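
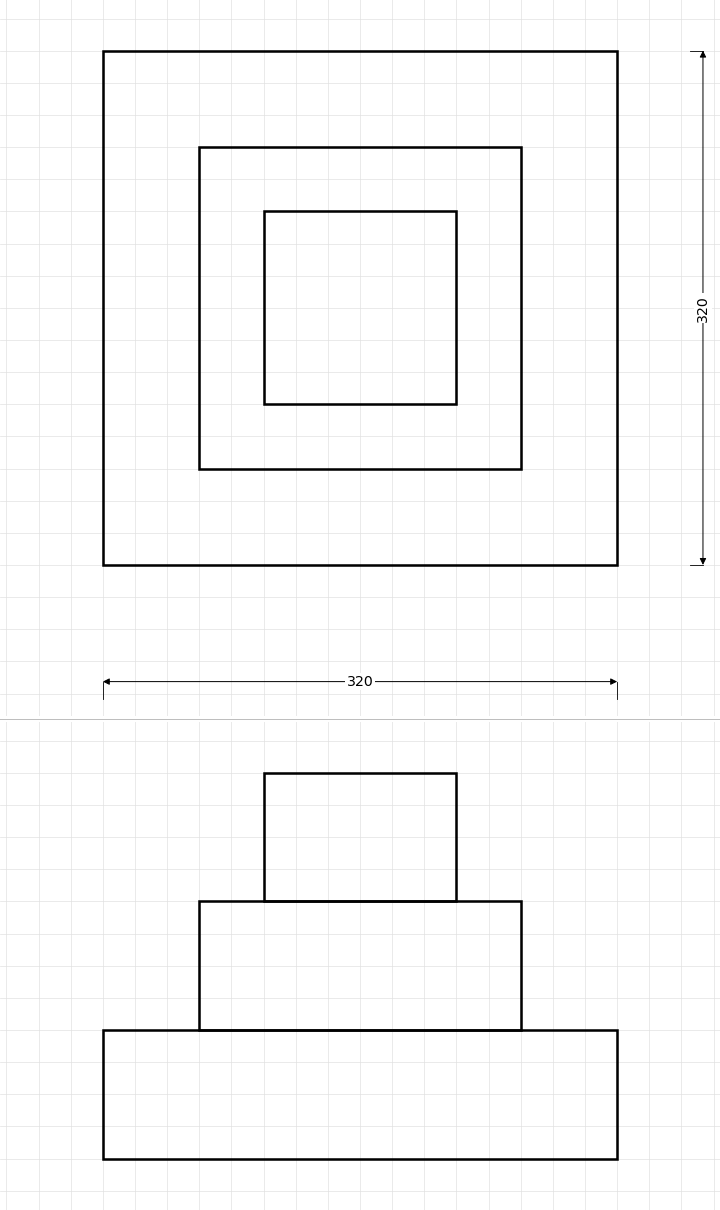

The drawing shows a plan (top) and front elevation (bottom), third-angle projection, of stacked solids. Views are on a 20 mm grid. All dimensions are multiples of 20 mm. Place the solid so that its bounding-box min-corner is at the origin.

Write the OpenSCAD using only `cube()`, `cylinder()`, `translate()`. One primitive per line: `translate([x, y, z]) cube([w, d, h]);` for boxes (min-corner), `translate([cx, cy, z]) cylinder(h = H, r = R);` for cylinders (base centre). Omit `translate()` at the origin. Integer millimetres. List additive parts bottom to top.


cube([320, 320, 80]);
translate([60, 60, 80]) cube([200, 200, 80]);
translate([100, 100, 160]) cube([120, 120, 80]);


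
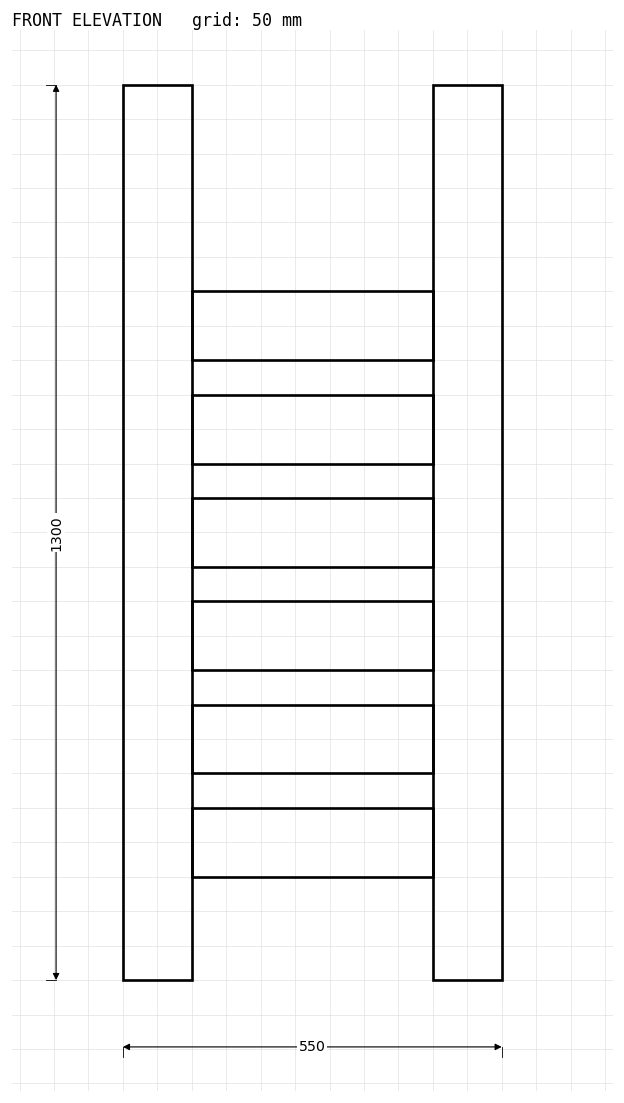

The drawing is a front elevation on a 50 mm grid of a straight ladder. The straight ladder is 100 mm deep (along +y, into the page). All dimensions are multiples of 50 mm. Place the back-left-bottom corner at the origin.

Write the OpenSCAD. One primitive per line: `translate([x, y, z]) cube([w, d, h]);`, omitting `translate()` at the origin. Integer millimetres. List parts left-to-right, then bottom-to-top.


cube([100, 100, 1300]);
translate([100, 0, 150]) cube([350, 100, 100]);
translate([100, 0, 300]) cube([350, 100, 100]);
translate([100, 0, 450]) cube([350, 100, 100]);
translate([100, 0, 600]) cube([350, 100, 100]);
translate([100, 0, 750]) cube([350, 100, 100]);
translate([100, 0, 900]) cube([350, 100, 100]);
translate([450, 0, 0]) cube([100, 100, 1300]);


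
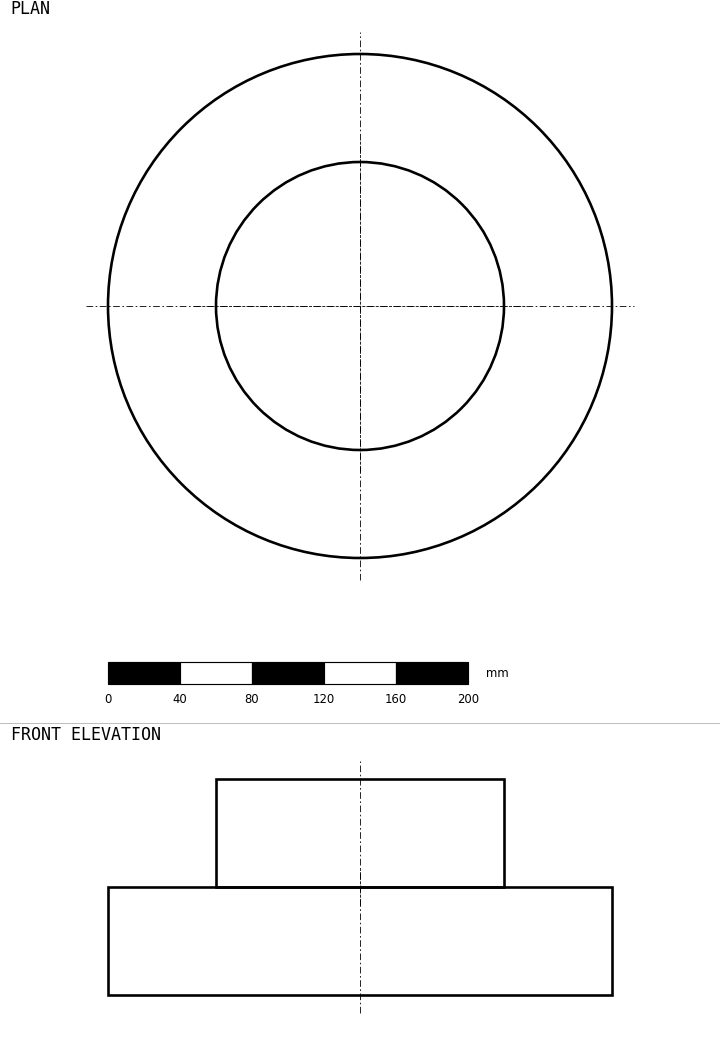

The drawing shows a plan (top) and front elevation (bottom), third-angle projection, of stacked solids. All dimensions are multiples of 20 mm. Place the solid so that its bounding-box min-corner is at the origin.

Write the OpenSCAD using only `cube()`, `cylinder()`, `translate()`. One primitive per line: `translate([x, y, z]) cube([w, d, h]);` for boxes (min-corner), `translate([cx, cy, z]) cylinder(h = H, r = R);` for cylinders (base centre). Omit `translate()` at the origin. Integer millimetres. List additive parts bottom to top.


translate([140, 140, 0]) cylinder(h = 60, r = 140);
translate([140, 140, 60]) cylinder(h = 60, r = 80);


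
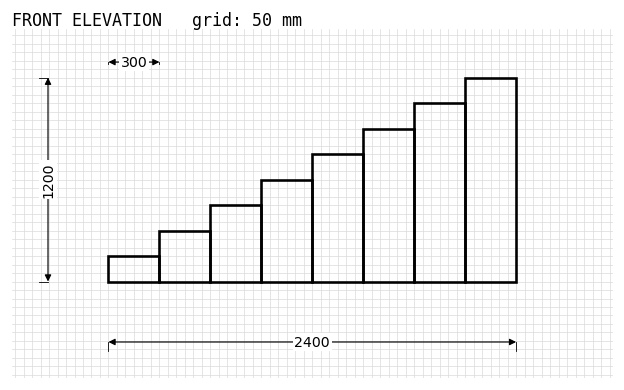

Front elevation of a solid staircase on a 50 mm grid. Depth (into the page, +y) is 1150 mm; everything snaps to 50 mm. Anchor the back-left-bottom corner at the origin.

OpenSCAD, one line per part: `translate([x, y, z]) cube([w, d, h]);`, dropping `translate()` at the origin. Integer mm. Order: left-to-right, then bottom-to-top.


cube([300, 1150, 150]);
translate([300, 0, 0]) cube([300, 1150, 300]);
translate([600, 0, 0]) cube([300, 1150, 450]);
translate([900, 0, 0]) cube([300, 1150, 600]);
translate([1200, 0, 0]) cube([300, 1150, 750]);
translate([1500, 0, 0]) cube([300, 1150, 900]);
translate([1800, 0, 0]) cube([300, 1150, 1050]);
translate([2100, 0, 0]) cube([300, 1150, 1200]);


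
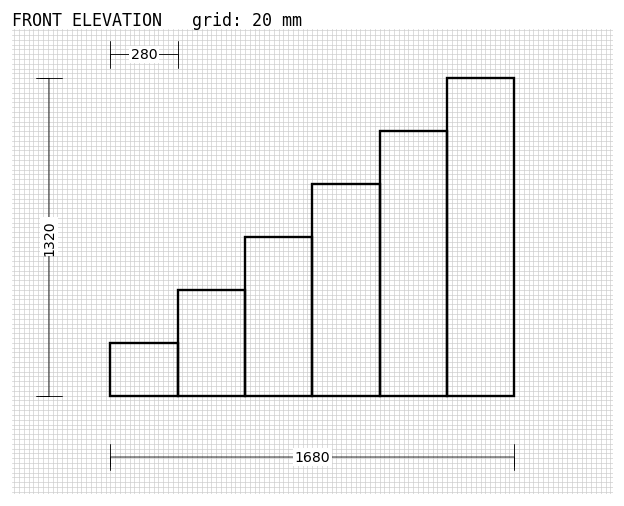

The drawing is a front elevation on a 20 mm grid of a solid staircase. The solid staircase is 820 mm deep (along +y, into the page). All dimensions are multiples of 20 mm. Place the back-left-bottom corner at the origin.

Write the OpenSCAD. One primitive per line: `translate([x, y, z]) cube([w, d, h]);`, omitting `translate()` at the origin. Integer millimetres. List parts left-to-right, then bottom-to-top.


cube([280, 820, 220]);
translate([280, 0, 0]) cube([280, 820, 440]);
translate([560, 0, 0]) cube([280, 820, 660]);
translate([840, 0, 0]) cube([280, 820, 880]);
translate([1120, 0, 0]) cube([280, 820, 1100]);
translate([1400, 0, 0]) cube([280, 820, 1320]);


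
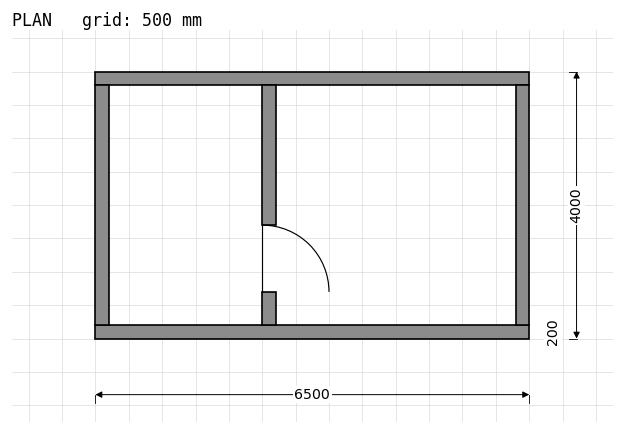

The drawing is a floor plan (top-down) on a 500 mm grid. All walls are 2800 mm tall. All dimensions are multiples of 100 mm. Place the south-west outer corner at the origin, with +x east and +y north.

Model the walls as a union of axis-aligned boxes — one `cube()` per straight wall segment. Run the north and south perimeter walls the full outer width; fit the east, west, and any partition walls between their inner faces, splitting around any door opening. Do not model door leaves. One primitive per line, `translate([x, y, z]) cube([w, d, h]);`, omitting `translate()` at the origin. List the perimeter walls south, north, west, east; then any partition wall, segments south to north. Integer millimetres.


cube([6500, 200, 2800]);
translate([0, 3800, 0]) cube([6500, 200, 2800]);
translate([0, 200, 0]) cube([200, 3600, 2800]);
translate([6300, 200, 0]) cube([200, 3600, 2800]);
translate([2500, 200, 0]) cube([200, 500, 2800]);
translate([2500, 1700, 0]) cube([200, 2100, 2800]);


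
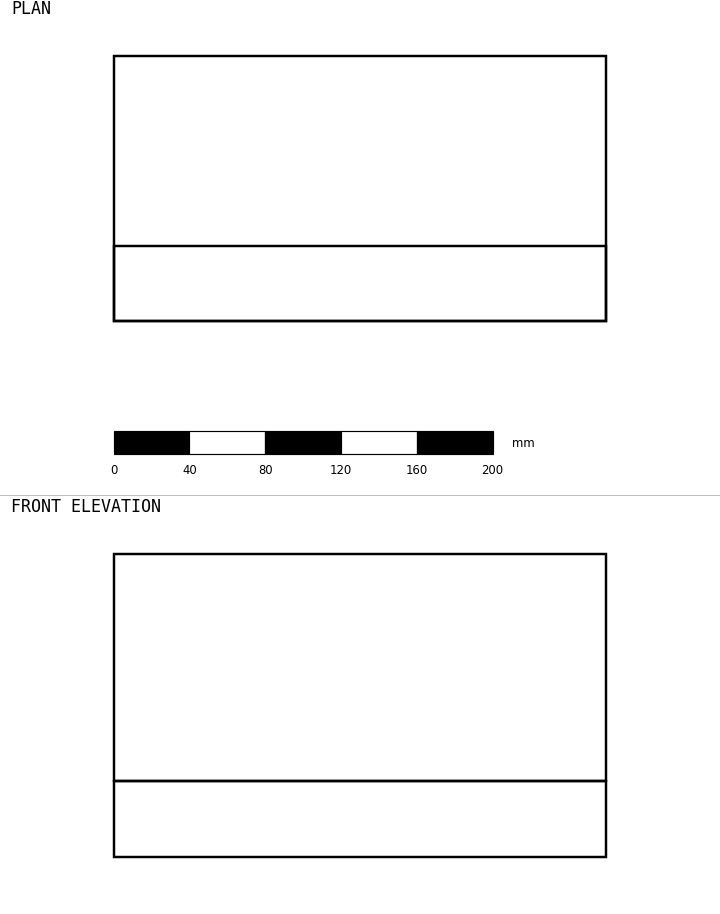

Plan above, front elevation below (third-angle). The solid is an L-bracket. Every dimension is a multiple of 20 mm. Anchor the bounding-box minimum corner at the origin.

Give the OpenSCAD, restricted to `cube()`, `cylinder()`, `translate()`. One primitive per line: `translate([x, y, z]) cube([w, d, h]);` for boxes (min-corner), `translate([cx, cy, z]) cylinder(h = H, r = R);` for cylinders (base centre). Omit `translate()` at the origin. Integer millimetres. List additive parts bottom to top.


cube([260, 140, 40]);
translate([0, 0, 40]) cube([260, 40, 120]);


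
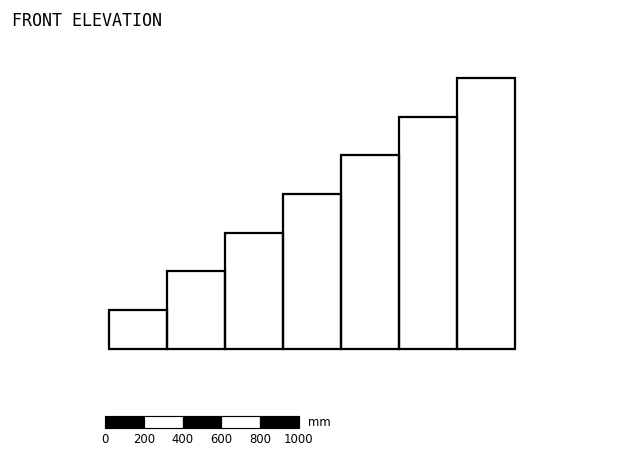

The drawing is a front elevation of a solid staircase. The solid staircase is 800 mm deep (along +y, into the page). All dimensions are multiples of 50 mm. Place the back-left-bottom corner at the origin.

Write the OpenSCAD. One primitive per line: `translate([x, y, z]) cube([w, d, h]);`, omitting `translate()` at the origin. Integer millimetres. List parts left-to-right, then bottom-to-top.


cube([300, 800, 200]);
translate([300, 0, 0]) cube([300, 800, 400]);
translate([600, 0, 0]) cube([300, 800, 600]);
translate([900, 0, 0]) cube([300, 800, 800]);
translate([1200, 0, 0]) cube([300, 800, 1000]);
translate([1500, 0, 0]) cube([300, 800, 1200]);
translate([1800, 0, 0]) cube([300, 800, 1400]);


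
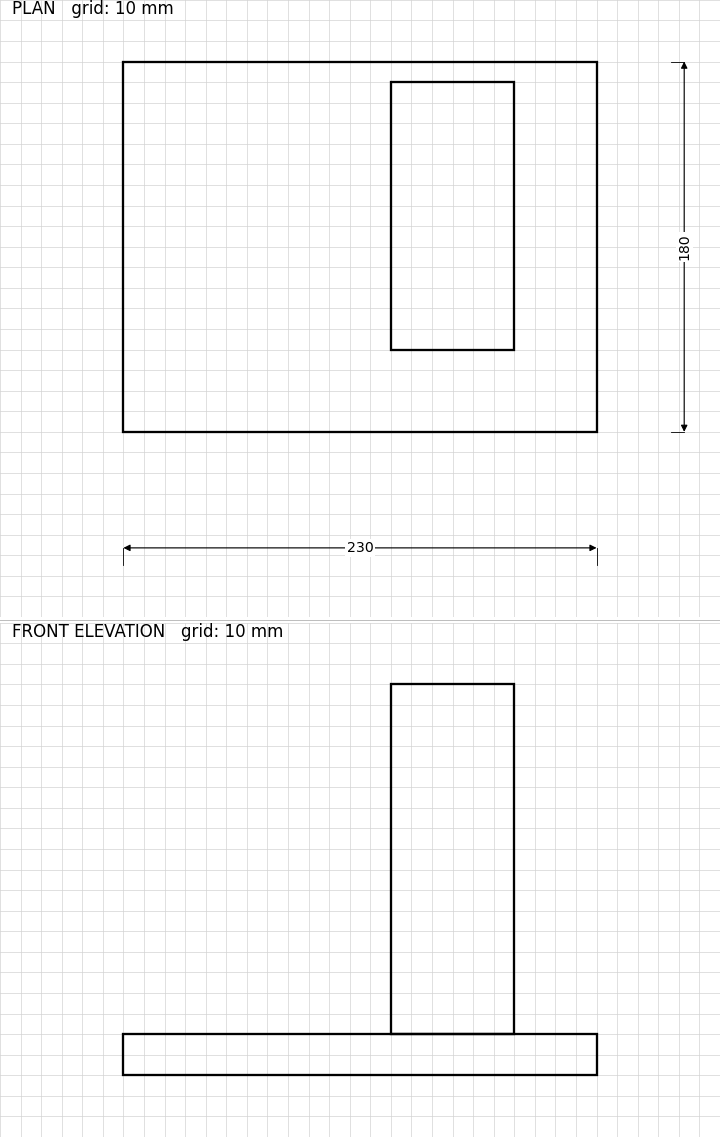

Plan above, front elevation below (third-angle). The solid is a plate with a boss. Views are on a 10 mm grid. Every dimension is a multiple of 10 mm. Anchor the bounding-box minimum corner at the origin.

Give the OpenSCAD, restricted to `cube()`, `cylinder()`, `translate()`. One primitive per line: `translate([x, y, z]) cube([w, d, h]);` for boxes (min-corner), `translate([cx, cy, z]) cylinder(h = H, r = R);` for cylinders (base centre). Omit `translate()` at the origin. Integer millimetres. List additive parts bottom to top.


cube([230, 180, 20]);
translate([130, 40, 20]) cube([60, 130, 170]);


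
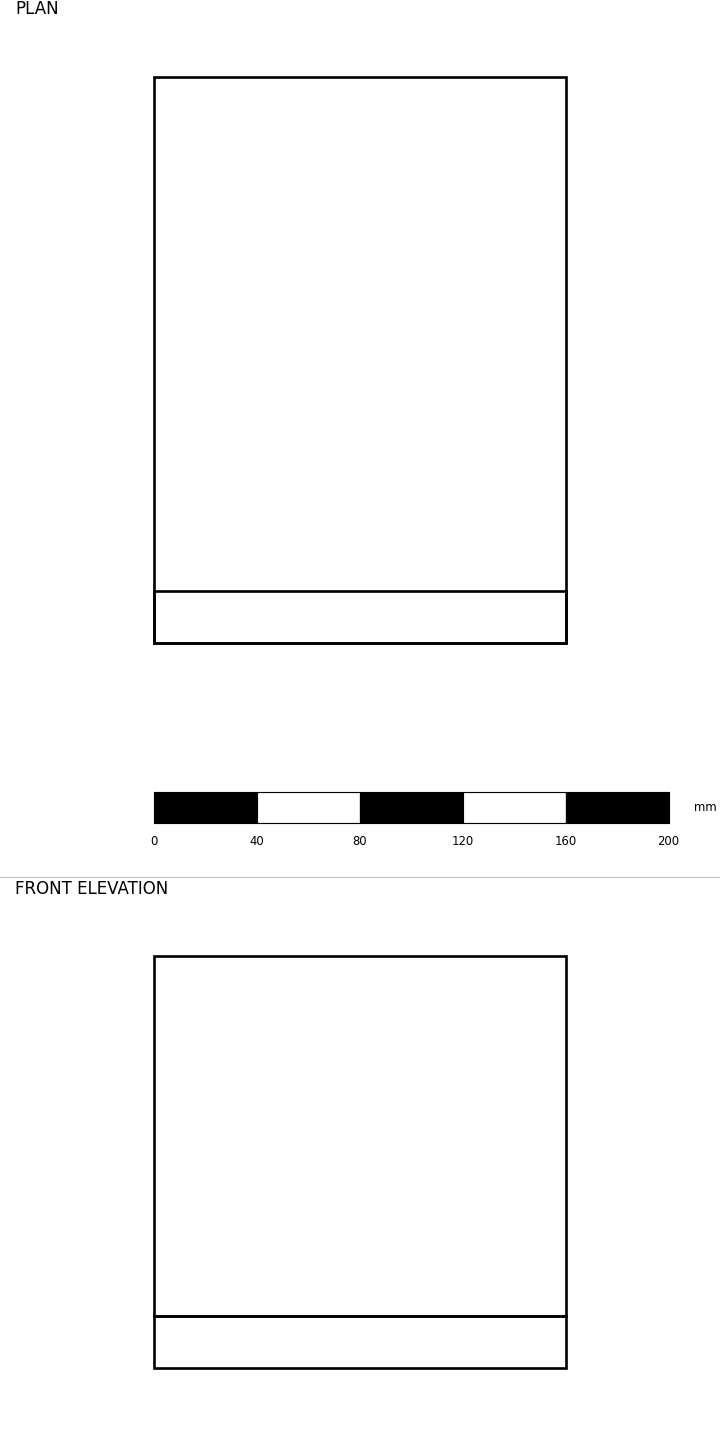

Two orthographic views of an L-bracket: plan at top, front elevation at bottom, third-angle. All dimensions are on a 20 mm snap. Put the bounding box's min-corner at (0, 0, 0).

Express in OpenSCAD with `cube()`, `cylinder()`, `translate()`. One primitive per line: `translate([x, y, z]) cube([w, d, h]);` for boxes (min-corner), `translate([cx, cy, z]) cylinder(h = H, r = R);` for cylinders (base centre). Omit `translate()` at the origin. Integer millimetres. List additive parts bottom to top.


cube([160, 220, 20]);
translate([0, 0, 20]) cube([160, 20, 140]);


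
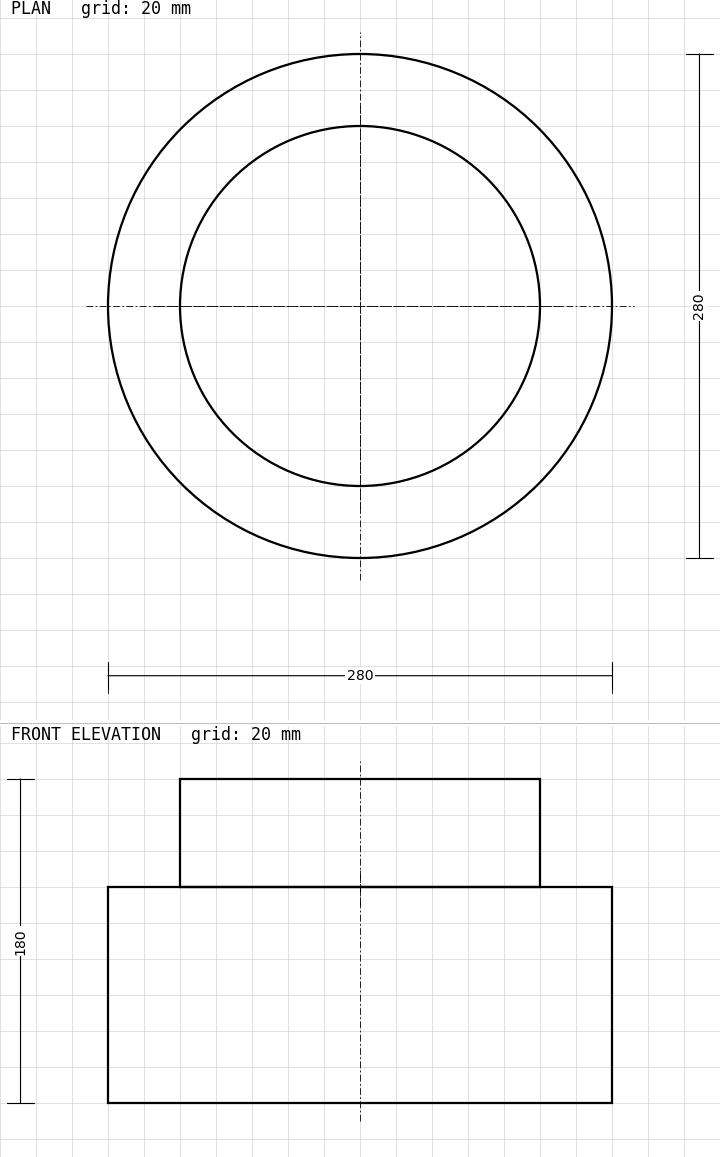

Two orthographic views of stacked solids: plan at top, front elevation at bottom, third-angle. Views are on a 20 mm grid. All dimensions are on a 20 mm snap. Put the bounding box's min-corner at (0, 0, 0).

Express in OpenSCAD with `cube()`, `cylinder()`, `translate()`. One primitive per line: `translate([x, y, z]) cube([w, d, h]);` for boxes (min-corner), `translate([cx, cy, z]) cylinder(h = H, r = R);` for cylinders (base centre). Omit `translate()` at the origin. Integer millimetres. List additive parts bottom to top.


translate([140, 140, 0]) cylinder(h = 120, r = 140);
translate([140, 140, 120]) cylinder(h = 60, r = 100);


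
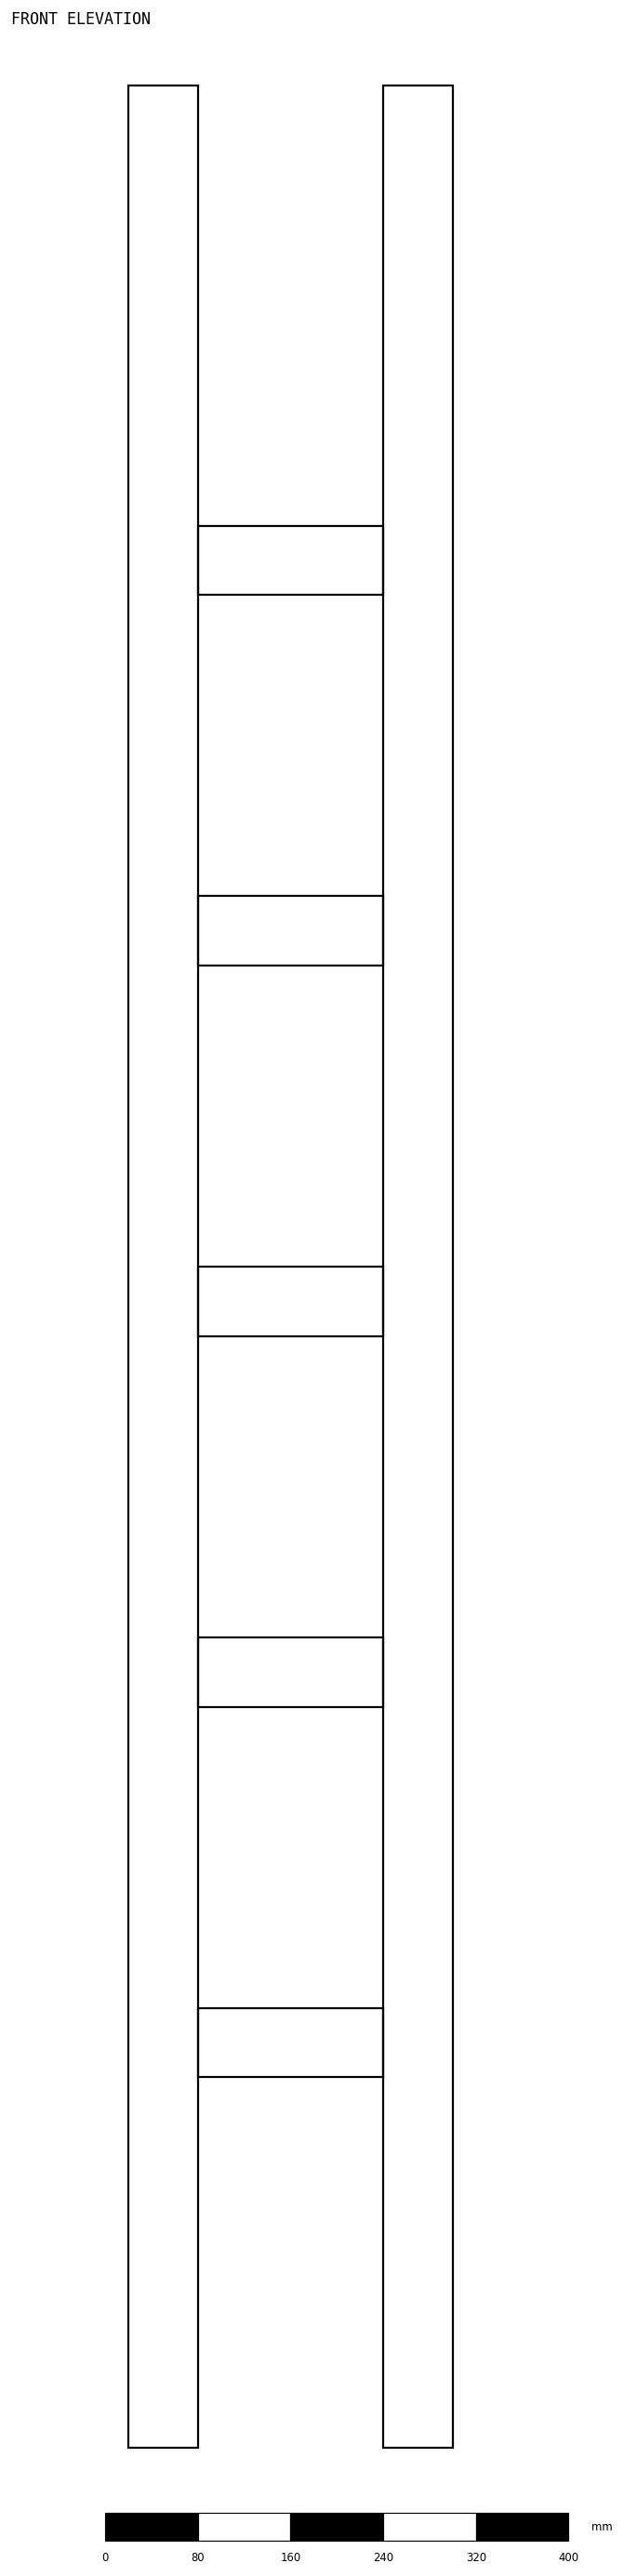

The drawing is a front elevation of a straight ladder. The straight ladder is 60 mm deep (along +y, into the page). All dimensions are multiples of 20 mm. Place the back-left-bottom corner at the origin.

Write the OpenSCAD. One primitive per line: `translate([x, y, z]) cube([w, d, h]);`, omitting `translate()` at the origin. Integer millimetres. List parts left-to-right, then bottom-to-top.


cube([60, 60, 2040]);
translate([60, 0, 320]) cube([160, 60, 60]);
translate([60, 0, 640]) cube([160, 60, 60]);
translate([60, 0, 960]) cube([160, 60, 60]);
translate([60, 0, 1280]) cube([160, 60, 60]);
translate([60, 0, 1600]) cube([160, 60, 60]);
translate([220, 0, 0]) cube([60, 60, 2040]);


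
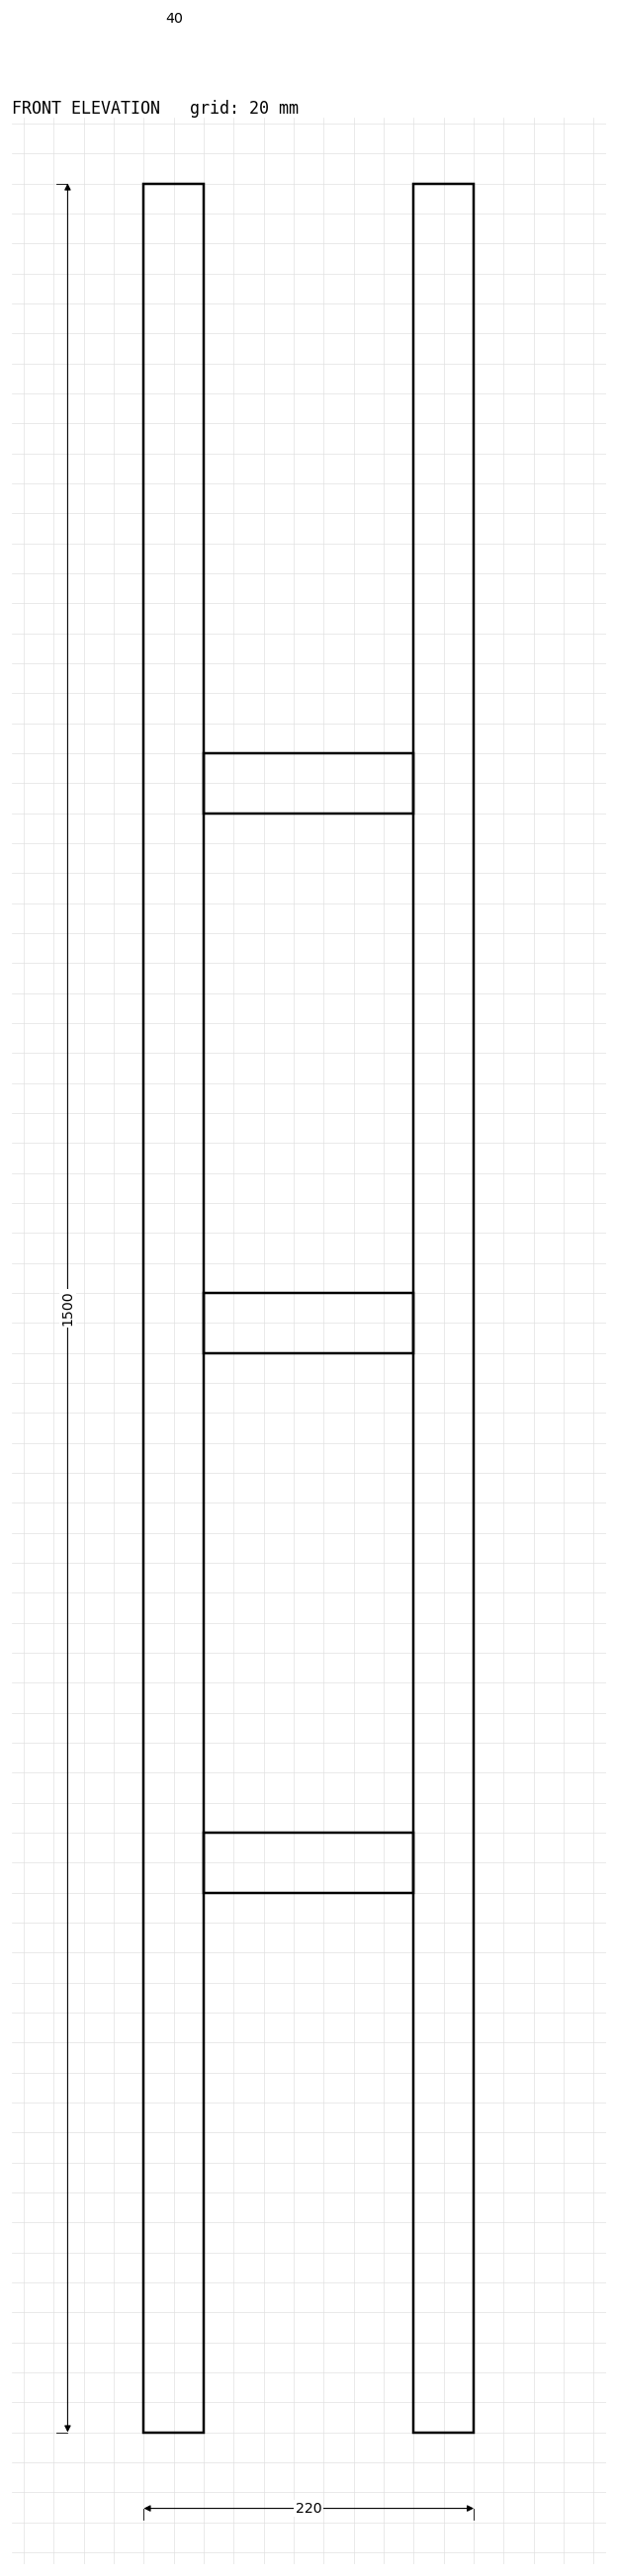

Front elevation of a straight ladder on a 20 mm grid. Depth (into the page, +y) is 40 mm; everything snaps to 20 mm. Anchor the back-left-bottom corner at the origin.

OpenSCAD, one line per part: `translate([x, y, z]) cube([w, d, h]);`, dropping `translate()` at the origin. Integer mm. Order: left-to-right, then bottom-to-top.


cube([40, 40, 1500]);
translate([40, 0, 360]) cube([140, 40, 40]);
translate([40, 0, 720]) cube([140, 40, 40]);
translate([40, 0, 1080]) cube([140, 40, 40]);
translate([180, 0, 0]) cube([40, 40, 1500]);


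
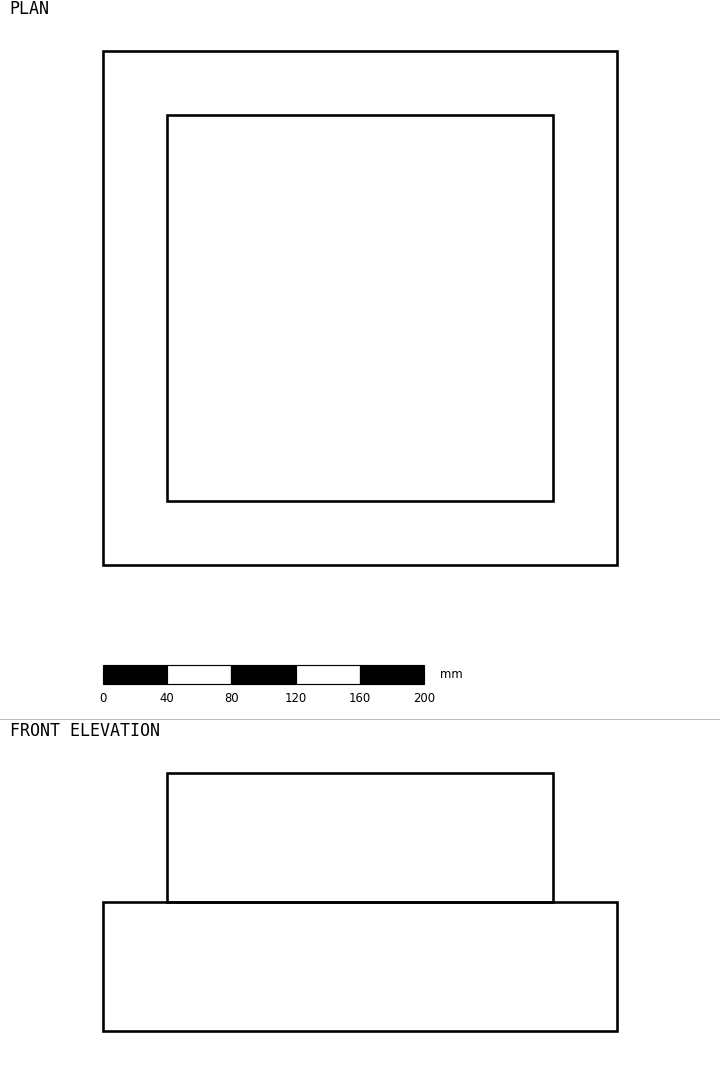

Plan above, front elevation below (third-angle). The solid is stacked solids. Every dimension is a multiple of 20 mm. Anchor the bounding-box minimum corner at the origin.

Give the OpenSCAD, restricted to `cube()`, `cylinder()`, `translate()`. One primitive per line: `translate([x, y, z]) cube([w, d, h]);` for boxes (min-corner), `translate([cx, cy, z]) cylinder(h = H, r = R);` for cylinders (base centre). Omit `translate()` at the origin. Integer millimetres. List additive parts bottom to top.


cube([320, 320, 80]);
translate([40, 40, 80]) cube([240, 240, 80]);


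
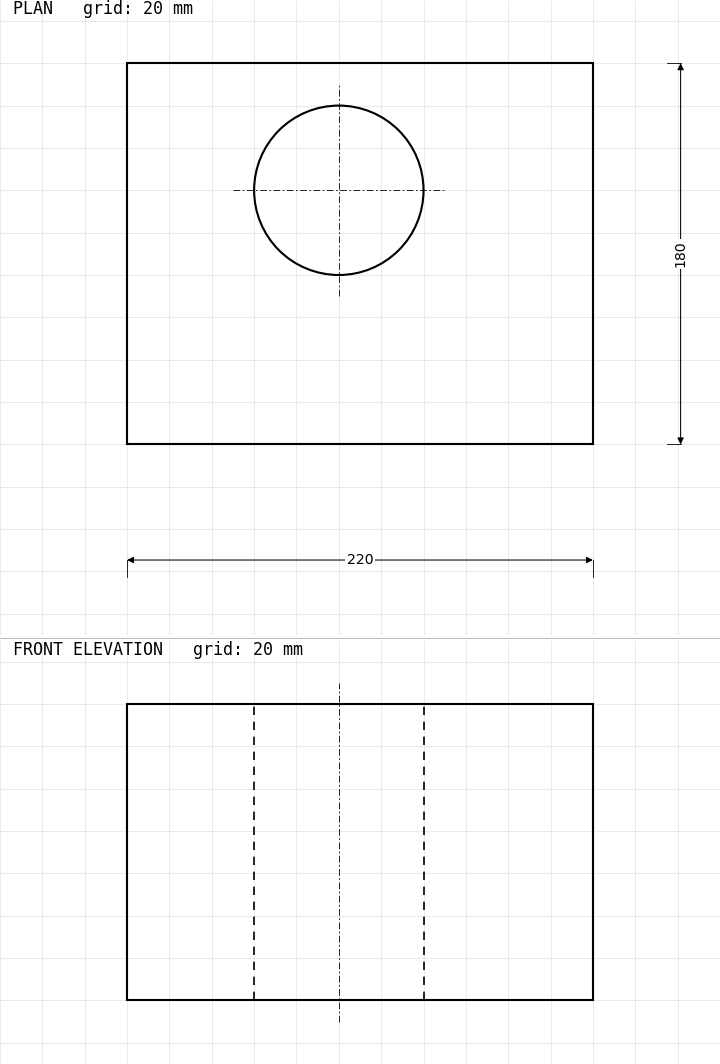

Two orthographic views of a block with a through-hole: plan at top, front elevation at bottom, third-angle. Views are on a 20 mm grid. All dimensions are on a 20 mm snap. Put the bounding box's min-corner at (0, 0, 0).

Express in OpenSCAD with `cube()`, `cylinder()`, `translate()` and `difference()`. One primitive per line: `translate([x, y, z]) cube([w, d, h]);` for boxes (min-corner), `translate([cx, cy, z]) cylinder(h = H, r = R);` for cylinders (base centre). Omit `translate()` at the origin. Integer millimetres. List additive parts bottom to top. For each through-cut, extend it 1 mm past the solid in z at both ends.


difference() {
  cube([220, 180, 140]);
  translate([100, 120, -1]) cylinder(h = 142, r = 40);
}


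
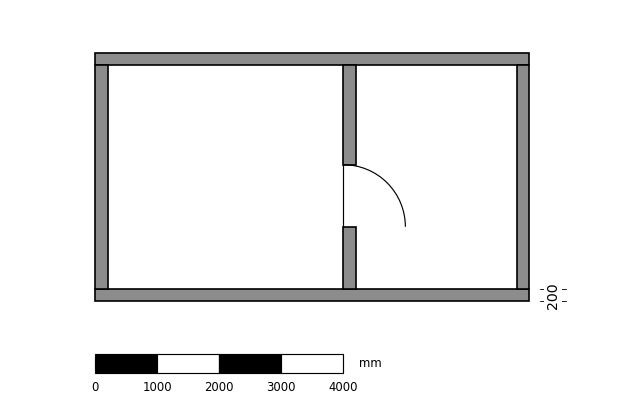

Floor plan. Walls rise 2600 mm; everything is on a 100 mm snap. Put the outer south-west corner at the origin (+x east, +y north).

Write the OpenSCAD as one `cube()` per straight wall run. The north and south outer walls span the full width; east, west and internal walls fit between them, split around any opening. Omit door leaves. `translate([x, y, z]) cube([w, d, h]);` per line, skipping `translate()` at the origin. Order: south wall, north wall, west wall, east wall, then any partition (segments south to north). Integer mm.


cube([7000, 200, 2600]);
translate([0, 3800, 0]) cube([7000, 200, 2600]);
translate([0, 200, 0]) cube([200, 3600, 2600]);
translate([6800, 200, 0]) cube([200, 3600, 2600]);
translate([4000, 200, 0]) cube([200, 1000, 2600]);
translate([4000, 2200, 0]) cube([200, 1600, 2600]);


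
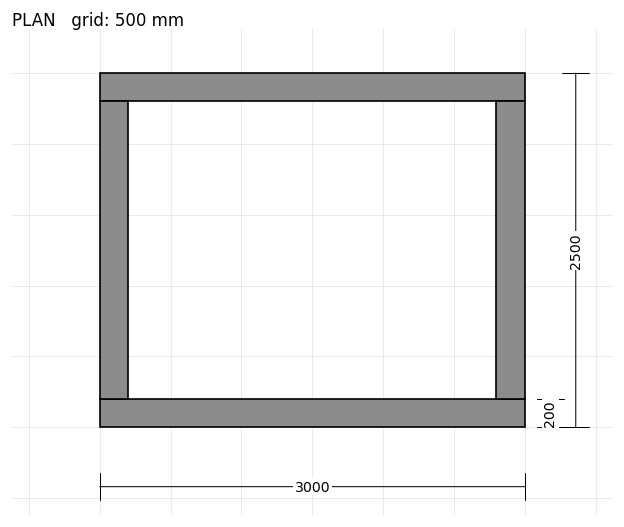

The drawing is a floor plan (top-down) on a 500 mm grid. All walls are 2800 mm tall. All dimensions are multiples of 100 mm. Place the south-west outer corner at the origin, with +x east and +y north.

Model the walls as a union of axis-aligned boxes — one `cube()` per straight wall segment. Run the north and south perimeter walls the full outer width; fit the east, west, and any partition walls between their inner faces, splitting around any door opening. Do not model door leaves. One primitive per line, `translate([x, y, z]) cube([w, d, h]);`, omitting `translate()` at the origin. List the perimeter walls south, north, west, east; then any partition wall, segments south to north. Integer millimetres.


cube([3000, 200, 2800]);
translate([0, 2300, 0]) cube([3000, 200, 2800]);
translate([0, 200, 0]) cube([200, 2100, 2800]);
translate([2800, 200, 0]) cube([200, 2100, 2800]);


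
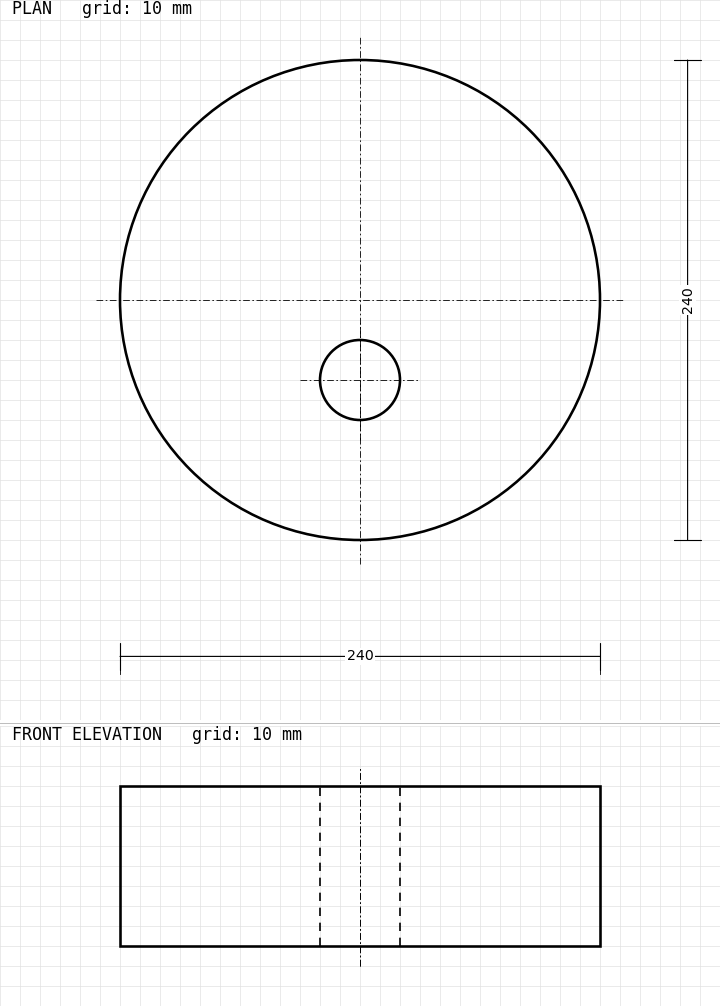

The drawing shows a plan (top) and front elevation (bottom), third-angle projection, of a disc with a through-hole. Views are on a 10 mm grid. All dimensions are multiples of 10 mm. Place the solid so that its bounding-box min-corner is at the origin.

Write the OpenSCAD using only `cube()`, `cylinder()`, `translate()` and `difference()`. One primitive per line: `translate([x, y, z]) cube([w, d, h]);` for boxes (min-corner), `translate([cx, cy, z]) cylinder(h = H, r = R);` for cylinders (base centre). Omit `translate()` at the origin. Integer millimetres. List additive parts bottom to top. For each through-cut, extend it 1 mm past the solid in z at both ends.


difference() {
  translate([120, 120, 0]) cylinder(h = 80, r = 120);
  translate([120, 80, -1]) cylinder(h = 82, r = 20);
}


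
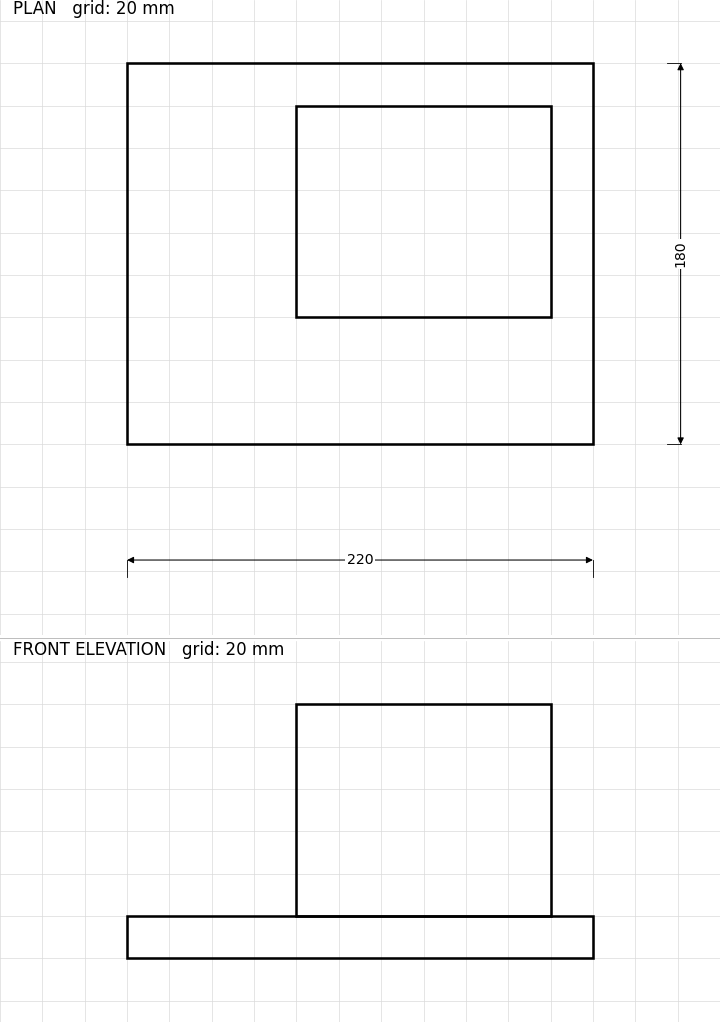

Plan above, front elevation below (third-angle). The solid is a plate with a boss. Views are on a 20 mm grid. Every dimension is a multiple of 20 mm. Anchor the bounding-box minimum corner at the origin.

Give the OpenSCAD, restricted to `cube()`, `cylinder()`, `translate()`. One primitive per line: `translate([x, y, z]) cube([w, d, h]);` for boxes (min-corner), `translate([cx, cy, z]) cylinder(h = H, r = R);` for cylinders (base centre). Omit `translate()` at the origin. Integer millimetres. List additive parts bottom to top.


cube([220, 180, 20]);
translate([80, 60, 20]) cube([120, 100, 100]);


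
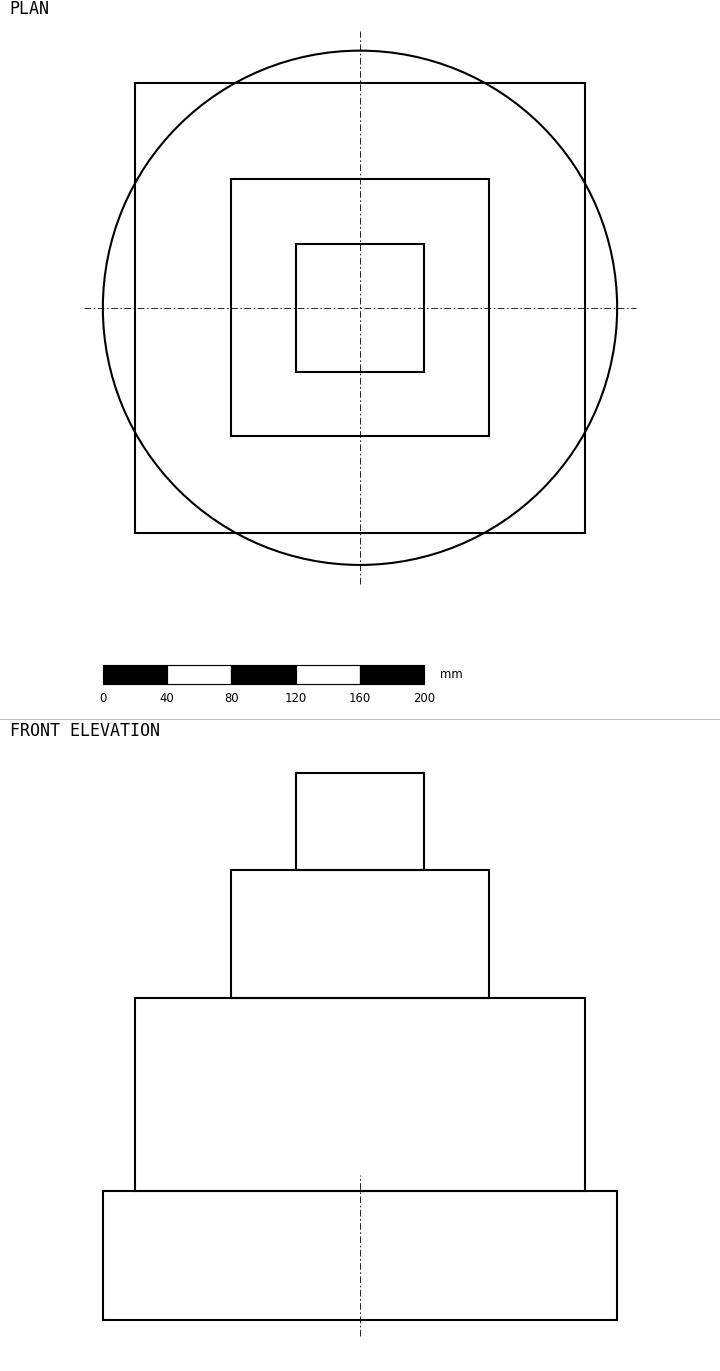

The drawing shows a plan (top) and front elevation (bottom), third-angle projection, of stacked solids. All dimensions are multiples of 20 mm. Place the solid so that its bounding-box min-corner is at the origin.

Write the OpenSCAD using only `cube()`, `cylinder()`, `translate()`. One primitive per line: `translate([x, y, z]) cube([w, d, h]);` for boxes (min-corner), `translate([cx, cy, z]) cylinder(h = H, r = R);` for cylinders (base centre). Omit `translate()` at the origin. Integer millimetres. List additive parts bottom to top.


translate([160, 160, 0]) cylinder(h = 80, r = 160);
translate([20, 20, 80]) cube([280, 280, 120]);
translate([80, 80, 200]) cube([160, 160, 80]);
translate([120, 120, 280]) cube([80, 80, 60]);


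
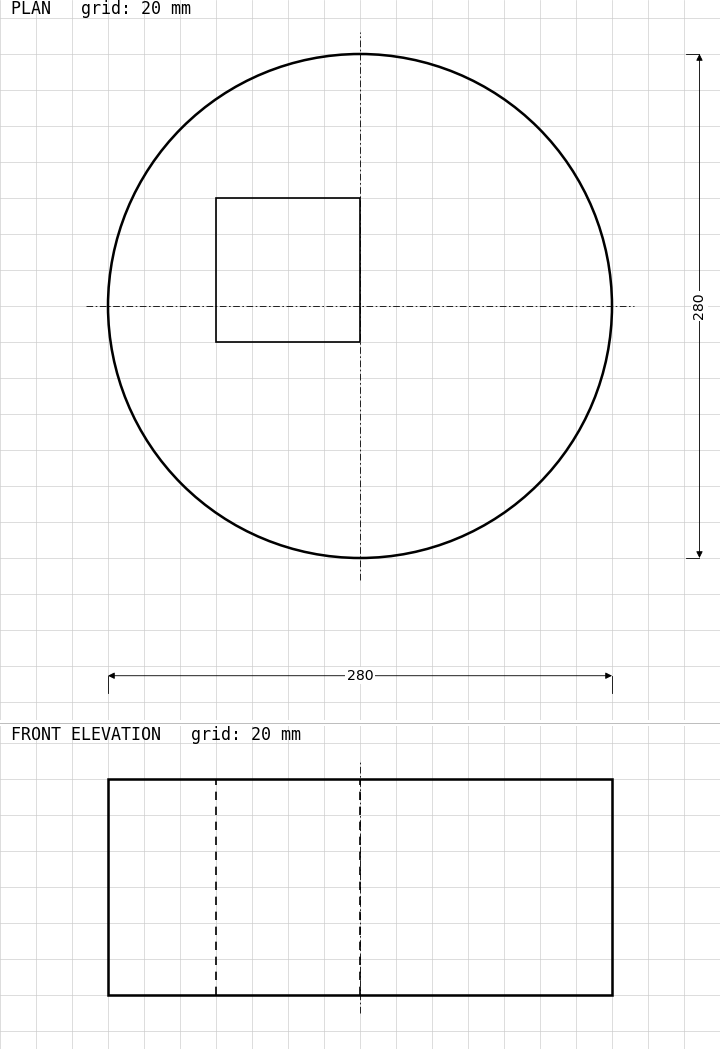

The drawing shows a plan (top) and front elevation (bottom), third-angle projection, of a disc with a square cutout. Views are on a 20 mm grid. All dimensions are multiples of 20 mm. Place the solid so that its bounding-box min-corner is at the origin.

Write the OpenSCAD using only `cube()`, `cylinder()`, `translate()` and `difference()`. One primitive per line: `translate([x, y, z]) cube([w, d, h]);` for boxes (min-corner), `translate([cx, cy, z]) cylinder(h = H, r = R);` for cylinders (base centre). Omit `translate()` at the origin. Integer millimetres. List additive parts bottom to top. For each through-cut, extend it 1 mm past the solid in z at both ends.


difference() {
  translate([140, 140, 0]) cylinder(h = 120, r = 140);
  translate([60, 120, -1]) cube([80, 80, 122]);
}


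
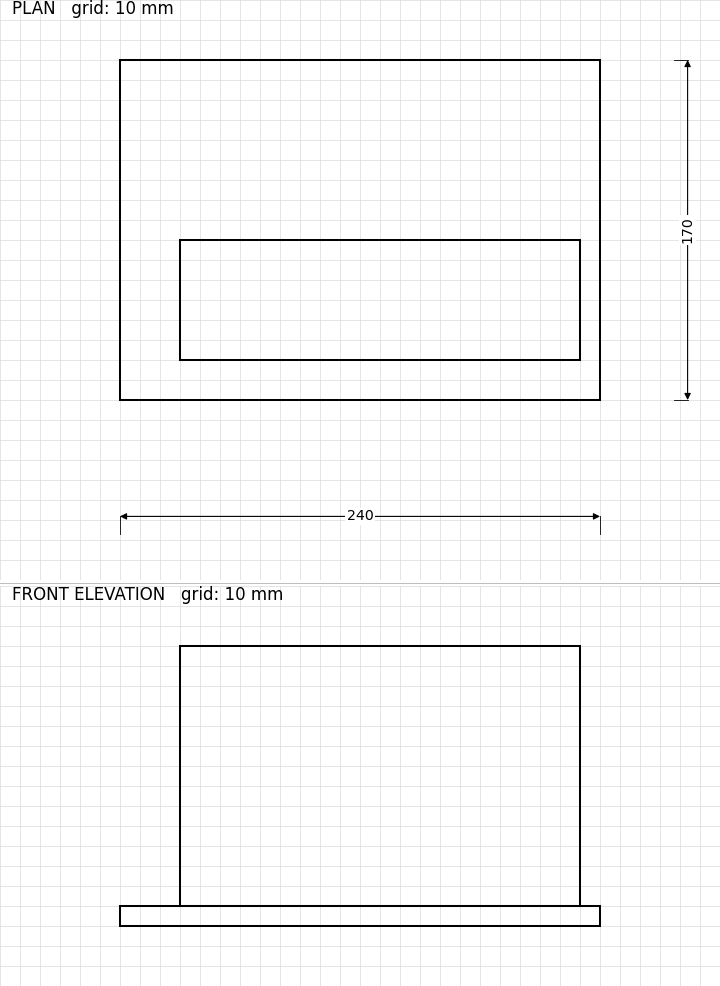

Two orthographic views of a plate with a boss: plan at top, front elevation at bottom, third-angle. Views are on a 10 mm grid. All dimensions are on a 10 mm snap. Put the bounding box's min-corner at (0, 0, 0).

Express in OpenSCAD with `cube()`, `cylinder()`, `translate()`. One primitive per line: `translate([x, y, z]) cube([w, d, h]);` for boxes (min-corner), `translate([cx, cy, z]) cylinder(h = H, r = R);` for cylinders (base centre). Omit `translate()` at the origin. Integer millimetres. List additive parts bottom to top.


cube([240, 170, 10]);
translate([30, 20, 10]) cube([200, 60, 130]);


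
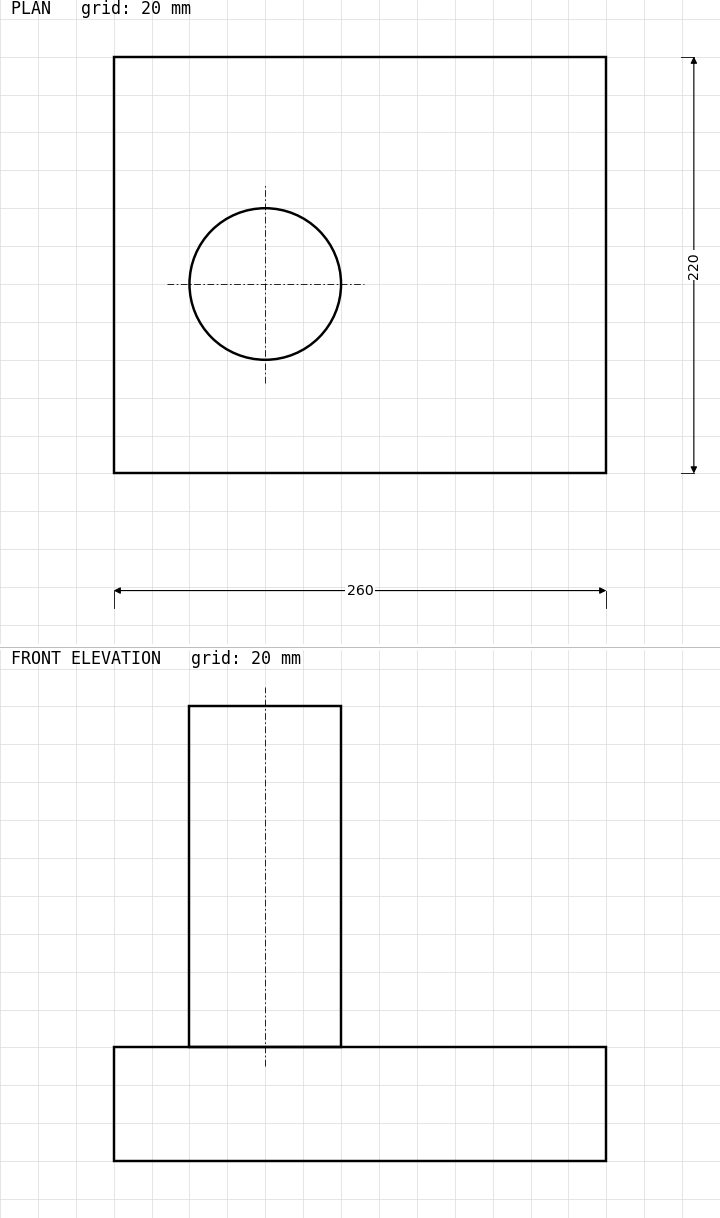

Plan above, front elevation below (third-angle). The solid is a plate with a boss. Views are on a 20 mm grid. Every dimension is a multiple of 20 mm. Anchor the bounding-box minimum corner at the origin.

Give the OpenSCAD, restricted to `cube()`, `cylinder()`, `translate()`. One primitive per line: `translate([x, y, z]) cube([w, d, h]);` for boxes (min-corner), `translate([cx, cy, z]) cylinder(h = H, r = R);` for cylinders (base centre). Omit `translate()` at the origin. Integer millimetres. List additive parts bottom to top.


cube([260, 220, 60]);
translate([80, 100, 60]) cylinder(h = 180, r = 40);


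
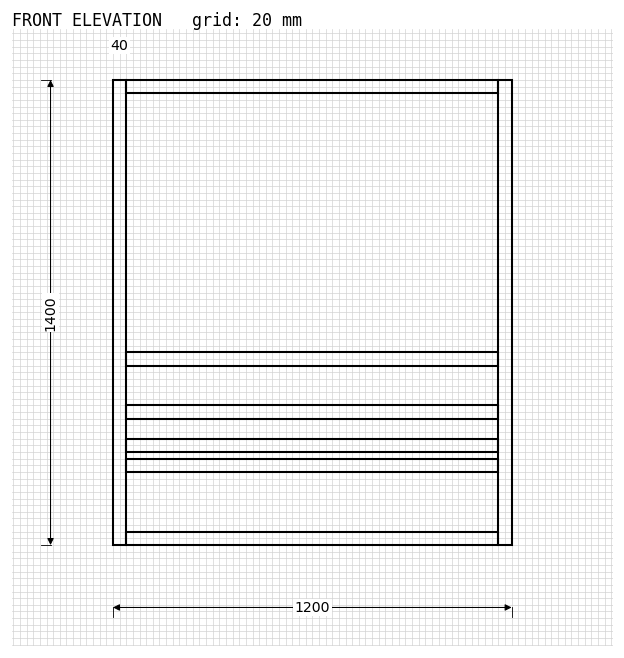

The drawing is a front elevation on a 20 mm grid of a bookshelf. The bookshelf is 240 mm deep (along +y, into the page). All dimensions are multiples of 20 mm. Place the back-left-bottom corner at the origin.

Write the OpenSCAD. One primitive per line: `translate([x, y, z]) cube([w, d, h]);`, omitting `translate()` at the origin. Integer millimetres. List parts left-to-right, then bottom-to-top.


cube([40, 240, 1400]);
translate([40, 0, 0]) cube([1120, 240, 40]);
translate([40, 0, 220]) cube([1120, 240, 40]);
translate([40, 0, 280]) cube([1120, 240, 40]);
translate([40, 0, 380]) cube([1120, 240, 40]);
translate([40, 0, 540]) cube([1120, 240, 40]);
translate([40, 0, 1360]) cube([1120, 240, 40]);
translate([1160, 0, 0]) cube([40, 240, 1400]);


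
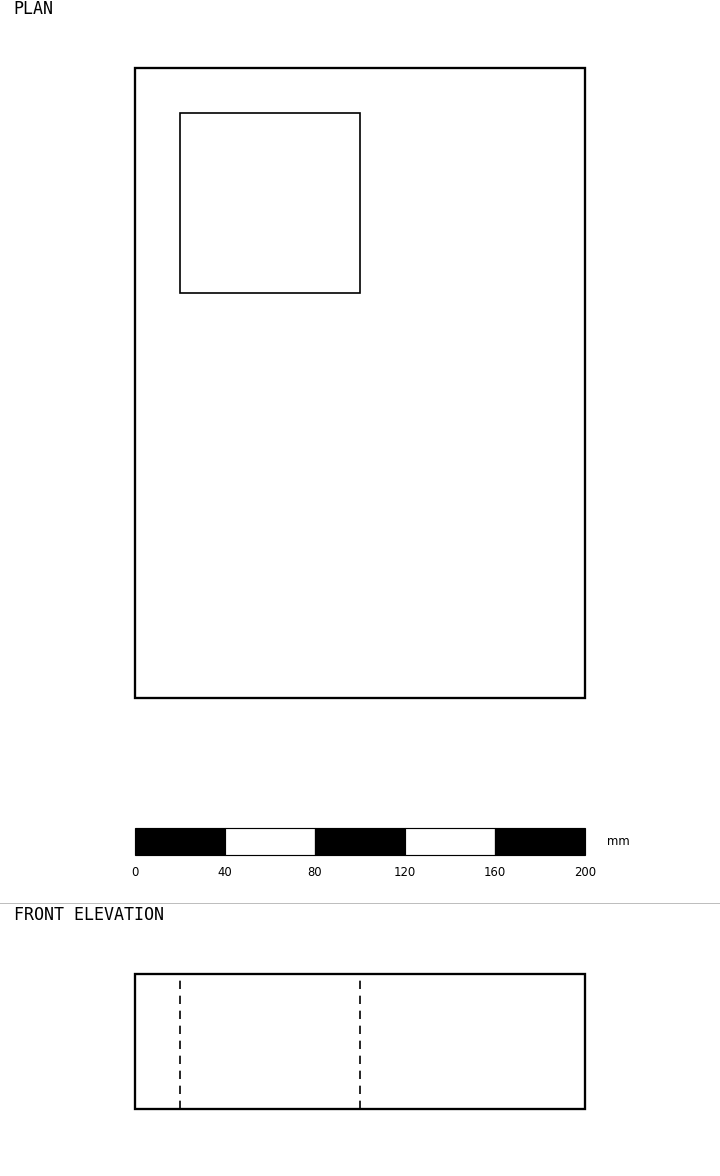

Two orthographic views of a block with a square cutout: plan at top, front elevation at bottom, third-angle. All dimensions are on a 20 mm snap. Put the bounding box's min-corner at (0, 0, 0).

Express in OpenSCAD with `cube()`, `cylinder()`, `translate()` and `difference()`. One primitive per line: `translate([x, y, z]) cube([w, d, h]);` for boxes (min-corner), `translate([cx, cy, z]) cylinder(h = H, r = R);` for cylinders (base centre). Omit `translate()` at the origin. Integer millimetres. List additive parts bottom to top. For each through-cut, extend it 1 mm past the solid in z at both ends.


difference() {
  cube([200, 280, 60]);
  translate([20, 180, -1]) cube([80, 80, 62]);
}


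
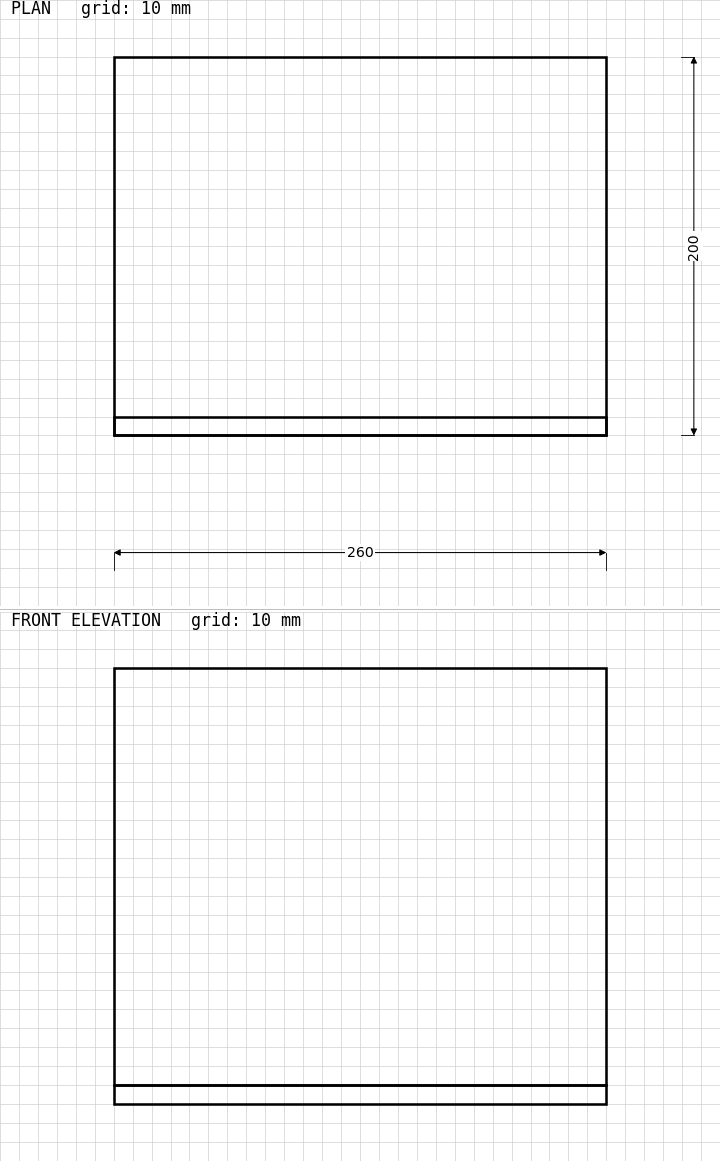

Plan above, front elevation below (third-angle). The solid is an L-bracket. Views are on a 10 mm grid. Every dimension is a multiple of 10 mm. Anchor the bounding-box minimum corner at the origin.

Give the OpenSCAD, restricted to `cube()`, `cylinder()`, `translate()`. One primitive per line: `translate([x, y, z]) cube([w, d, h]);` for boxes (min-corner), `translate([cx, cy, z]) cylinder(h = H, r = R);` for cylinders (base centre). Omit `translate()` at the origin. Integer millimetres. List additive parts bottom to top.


cube([260, 200, 10]);
translate([0, 0, 10]) cube([260, 10, 220]);


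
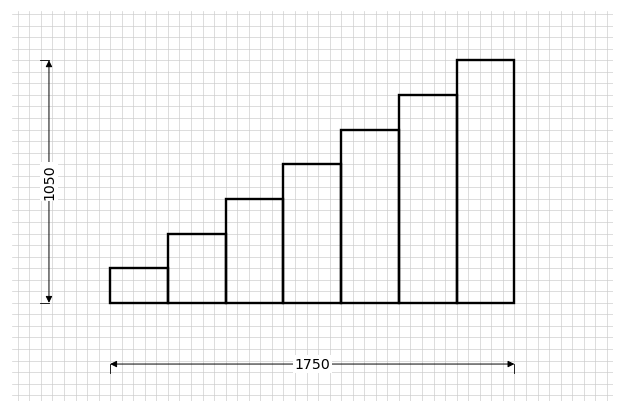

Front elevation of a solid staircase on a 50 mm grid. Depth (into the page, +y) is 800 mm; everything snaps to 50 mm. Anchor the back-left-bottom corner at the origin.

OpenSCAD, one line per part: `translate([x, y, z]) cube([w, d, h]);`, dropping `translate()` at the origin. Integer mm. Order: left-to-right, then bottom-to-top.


cube([250, 800, 150]);
translate([250, 0, 0]) cube([250, 800, 300]);
translate([500, 0, 0]) cube([250, 800, 450]);
translate([750, 0, 0]) cube([250, 800, 600]);
translate([1000, 0, 0]) cube([250, 800, 750]);
translate([1250, 0, 0]) cube([250, 800, 900]);
translate([1500, 0, 0]) cube([250, 800, 1050]);


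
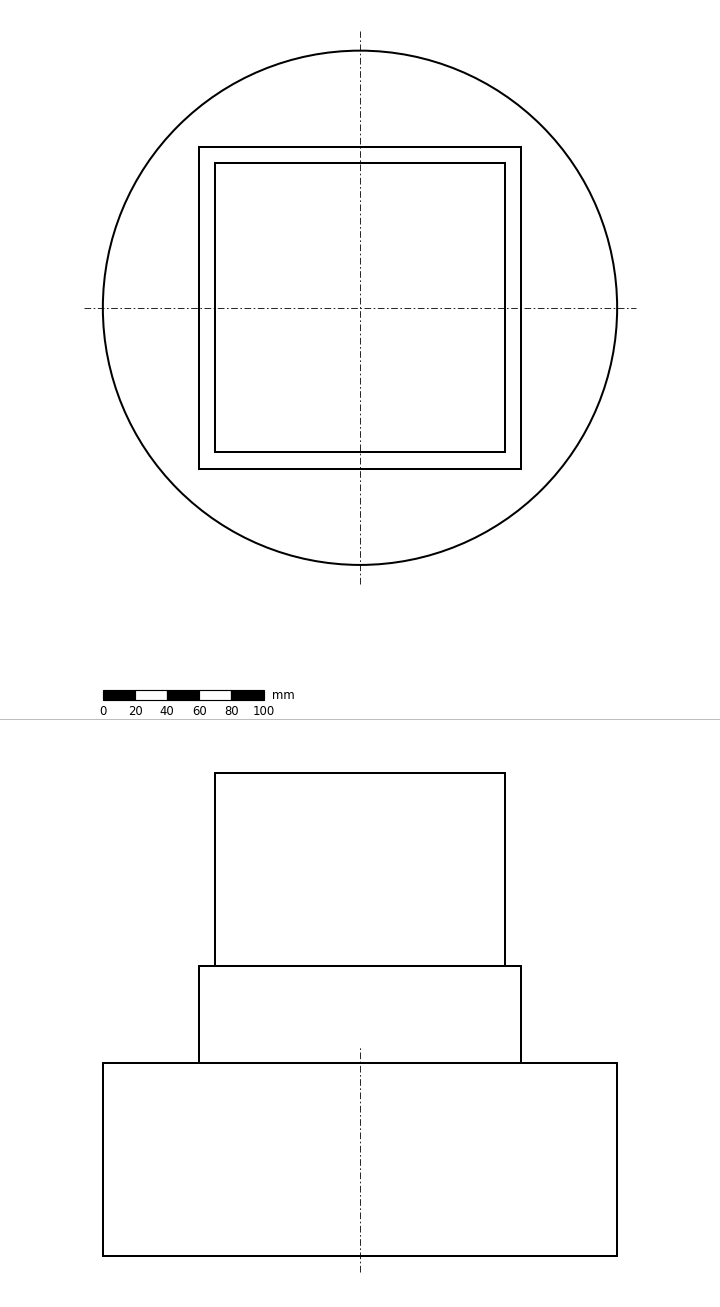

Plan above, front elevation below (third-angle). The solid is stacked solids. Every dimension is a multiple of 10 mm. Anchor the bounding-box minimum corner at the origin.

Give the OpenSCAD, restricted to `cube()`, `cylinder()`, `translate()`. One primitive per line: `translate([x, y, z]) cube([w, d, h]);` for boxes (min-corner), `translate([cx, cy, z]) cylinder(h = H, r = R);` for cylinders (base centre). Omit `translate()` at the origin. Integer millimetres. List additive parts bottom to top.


translate([160, 160, 0]) cylinder(h = 120, r = 160);
translate([60, 60, 120]) cube([200, 200, 60]);
translate([70, 70, 180]) cube([180, 180, 120]);


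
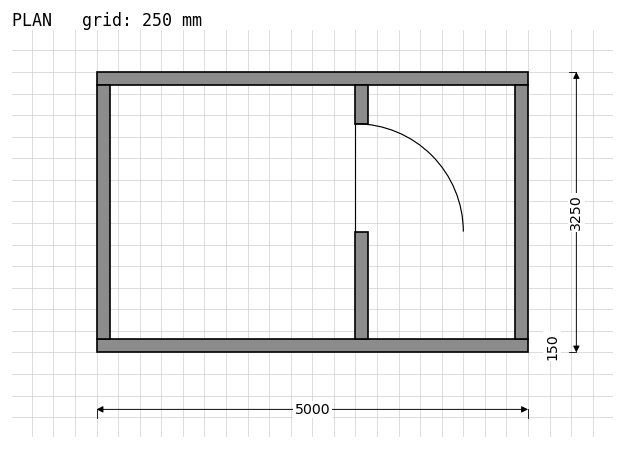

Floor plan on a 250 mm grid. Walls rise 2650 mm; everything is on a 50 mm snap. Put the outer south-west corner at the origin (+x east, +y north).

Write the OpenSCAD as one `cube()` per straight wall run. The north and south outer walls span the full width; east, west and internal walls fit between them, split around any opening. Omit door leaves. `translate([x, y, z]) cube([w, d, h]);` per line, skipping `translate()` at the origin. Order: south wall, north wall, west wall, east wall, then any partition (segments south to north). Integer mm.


cube([5000, 150, 2650]);
translate([0, 3100, 0]) cube([5000, 150, 2650]);
translate([0, 150, 0]) cube([150, 2950, 2650]);
translate([4850, 150, 0]) cube([150, 2950, 2650]);
translate([3000, 150, 0]) cube([150, 1250, 2650]);
translate([3000, 2650, 0]) cube([150, 450, 2650]);


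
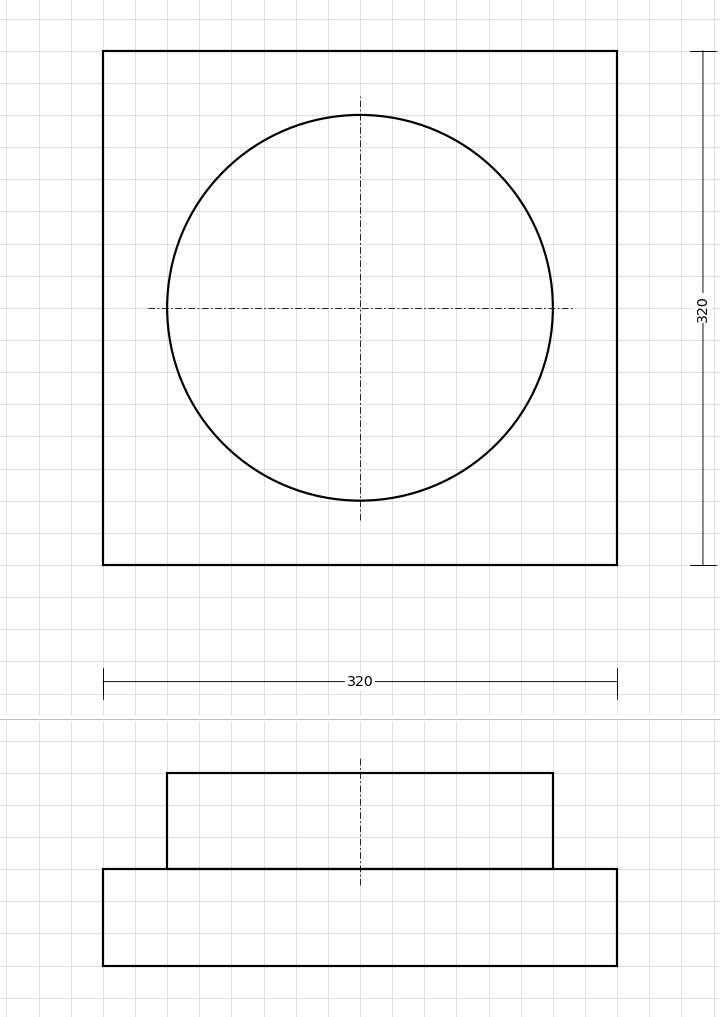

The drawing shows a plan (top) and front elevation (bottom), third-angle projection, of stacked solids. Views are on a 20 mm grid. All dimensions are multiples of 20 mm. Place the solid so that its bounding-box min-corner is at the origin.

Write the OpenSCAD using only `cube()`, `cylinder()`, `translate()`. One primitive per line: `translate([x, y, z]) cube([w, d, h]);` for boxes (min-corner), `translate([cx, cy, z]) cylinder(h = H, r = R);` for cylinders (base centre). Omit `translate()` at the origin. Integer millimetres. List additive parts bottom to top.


cube([320, 320, 60]);
translate([160, 160, 60]) cylinder(h = 60, r = 120);


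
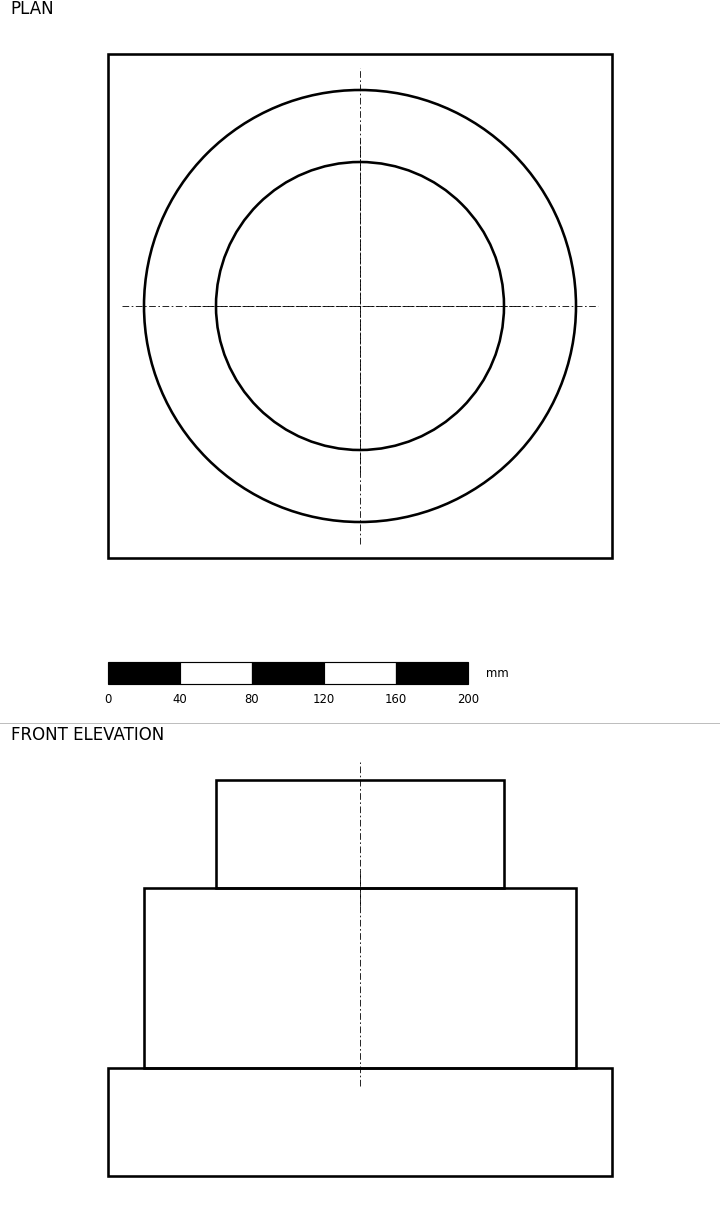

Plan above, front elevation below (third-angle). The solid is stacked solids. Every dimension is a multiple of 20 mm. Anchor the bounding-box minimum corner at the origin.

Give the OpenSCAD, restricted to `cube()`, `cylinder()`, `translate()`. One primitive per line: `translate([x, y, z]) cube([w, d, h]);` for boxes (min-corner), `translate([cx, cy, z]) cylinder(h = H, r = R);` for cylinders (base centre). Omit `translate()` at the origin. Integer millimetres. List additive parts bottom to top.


cube([280, 280, 60]);
translate([140, 140, 60]) cylinder(h = 100, r = 120);
translate([140, 140, 160]) cylinder(h = 60, r = 80);


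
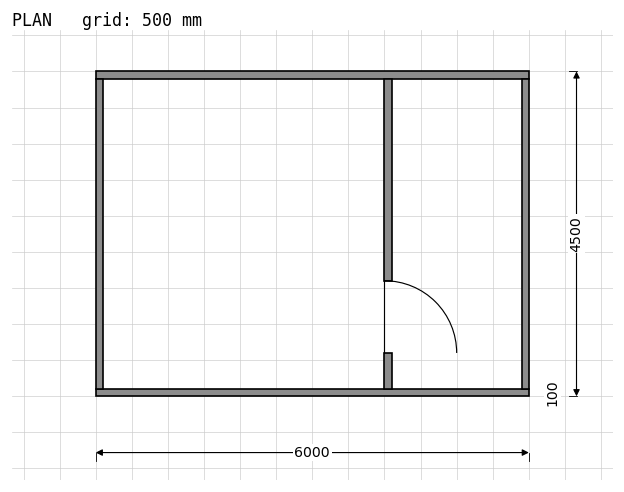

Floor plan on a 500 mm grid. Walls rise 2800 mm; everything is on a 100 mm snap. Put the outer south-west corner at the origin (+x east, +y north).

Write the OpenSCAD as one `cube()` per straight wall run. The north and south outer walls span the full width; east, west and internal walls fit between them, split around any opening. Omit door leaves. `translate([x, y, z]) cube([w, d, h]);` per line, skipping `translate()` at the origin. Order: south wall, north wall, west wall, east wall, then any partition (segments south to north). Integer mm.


cube([6000, 100, 2800]);
translate([0, 4400, 0]) cube([6000, 100, 2800]);
translate([0, 100, 0]) cube([100, 4300, 2800]);
translate([5900, 100, 0]) cube([100, 4300, 2800]);
translate([4000, 100, 0]) cube([100, 500, 2800]);
translate([4000, 1600, 0]) cube([100, 2800, 2800]);


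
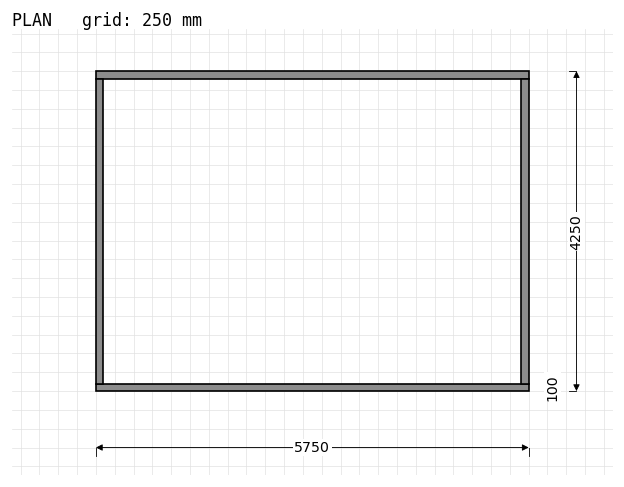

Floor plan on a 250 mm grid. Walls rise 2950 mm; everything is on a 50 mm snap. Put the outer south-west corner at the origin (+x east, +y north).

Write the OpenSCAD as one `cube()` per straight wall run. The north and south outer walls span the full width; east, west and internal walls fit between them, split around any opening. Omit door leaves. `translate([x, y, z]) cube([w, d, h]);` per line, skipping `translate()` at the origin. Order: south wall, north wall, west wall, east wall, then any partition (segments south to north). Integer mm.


cube([5750, 100, 2950]);
translate([0, 4150, 0]) cube([5750, 100, 2950]);
translate([0, 100, 0]) cube([100, 4050, 2950]);
translate([5650, 100, 0]) cube([100, 4050, 2950]);
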